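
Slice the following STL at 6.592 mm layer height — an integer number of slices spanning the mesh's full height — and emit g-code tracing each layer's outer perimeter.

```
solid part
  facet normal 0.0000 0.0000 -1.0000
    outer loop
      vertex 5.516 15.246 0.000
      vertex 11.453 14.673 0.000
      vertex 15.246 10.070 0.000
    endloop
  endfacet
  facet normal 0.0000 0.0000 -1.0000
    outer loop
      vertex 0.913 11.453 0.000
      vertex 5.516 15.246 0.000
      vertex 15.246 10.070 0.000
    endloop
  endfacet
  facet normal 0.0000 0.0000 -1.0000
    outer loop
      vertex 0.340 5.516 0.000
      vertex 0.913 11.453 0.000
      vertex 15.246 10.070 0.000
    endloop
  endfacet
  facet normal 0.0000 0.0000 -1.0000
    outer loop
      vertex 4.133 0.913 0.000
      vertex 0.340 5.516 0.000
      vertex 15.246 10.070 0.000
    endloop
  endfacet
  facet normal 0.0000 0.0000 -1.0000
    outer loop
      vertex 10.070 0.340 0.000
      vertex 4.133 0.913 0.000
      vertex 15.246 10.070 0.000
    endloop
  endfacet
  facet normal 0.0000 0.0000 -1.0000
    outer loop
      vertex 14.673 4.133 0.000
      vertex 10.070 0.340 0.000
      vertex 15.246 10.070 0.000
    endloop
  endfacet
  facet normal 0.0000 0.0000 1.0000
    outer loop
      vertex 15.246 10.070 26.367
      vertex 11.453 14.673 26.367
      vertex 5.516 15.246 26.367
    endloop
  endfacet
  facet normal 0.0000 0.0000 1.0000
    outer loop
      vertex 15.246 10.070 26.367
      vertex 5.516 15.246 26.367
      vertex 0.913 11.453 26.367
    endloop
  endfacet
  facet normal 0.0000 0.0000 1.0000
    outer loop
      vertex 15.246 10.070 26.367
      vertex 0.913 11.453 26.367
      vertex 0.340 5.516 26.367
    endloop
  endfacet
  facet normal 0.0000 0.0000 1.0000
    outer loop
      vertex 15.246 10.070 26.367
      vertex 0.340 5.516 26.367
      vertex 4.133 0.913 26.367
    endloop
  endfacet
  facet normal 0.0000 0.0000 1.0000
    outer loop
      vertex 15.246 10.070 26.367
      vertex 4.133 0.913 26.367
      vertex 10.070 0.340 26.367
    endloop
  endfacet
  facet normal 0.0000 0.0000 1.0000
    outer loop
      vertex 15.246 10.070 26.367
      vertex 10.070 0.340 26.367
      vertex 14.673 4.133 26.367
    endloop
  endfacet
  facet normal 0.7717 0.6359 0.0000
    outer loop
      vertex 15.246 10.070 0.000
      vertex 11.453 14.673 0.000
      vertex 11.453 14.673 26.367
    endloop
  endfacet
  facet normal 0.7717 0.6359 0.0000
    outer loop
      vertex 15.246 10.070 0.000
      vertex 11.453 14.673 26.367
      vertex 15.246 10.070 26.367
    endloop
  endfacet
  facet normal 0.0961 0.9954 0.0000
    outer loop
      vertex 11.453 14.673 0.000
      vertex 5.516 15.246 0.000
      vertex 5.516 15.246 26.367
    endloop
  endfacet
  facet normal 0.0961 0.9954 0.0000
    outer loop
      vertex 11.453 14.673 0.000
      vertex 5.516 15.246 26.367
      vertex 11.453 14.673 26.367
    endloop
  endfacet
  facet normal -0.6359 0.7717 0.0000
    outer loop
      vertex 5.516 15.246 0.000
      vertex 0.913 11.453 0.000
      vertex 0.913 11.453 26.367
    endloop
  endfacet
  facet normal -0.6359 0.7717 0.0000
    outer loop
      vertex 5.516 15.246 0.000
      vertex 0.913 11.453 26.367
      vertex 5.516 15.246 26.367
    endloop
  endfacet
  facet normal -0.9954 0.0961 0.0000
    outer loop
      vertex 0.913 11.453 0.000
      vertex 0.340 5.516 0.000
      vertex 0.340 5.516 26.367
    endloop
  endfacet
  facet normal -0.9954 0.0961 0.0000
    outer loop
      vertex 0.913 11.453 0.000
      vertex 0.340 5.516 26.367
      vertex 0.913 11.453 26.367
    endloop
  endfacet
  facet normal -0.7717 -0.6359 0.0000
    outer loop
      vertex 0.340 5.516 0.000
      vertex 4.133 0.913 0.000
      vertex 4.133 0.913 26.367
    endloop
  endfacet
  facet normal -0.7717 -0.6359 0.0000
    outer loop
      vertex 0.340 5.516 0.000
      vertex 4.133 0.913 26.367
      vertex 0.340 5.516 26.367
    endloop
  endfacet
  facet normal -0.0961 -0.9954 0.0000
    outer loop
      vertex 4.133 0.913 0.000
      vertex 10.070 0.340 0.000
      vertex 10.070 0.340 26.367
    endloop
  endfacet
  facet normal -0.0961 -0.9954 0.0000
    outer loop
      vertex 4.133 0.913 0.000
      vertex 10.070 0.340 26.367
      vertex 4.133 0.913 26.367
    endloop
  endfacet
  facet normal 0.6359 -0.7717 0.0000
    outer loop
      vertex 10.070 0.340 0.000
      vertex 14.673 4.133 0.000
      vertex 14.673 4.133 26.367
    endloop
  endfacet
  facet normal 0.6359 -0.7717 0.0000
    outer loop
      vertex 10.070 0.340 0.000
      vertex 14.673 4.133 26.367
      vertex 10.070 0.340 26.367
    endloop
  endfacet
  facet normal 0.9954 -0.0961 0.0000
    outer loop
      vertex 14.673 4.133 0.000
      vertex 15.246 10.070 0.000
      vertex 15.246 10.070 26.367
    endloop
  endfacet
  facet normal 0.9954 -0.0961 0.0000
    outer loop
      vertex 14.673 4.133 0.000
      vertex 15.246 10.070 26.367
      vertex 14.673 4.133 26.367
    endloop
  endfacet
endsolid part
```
; perimeter-only toolpath
G21 ; units = mm
G90 ; absolute positioning
G28 ; home
; layer 1
G0 Z6.592
G0 X15.246 Y10.070
G1 X11.453 Y14.673
G1 X5.516 Y15.246
G1 X0.913 Y11.453
G1 X0.340 Y5.516
G1 X4.133 Y0.913
G1 X10.070 Y0.340
G1 X14.673 Y4.133
G1 X15.246 Y10.070
; layer 2
G0 Z13.184
G0 X15.246 Y10.070
G1 X11.453 Y14.673
G1 X5.516 Y15.246
G1 X0.913 Y11.453
G1 X0.340 Y5.516
G1 X4.133 Y0.913
G1 X10.070 Y0.340
G1 X14.673 Y4.133
G1 X15.246 Y10.070
; layer 3
G0 Z19.775
G0 X15.246 Y10.070
G1 X11.453 Y14.673
G1 X5.516 Y15.246
G1 X0.913 Y11.453
G1 X0.340 Y5.516
G1 X4.133 Y0.913
G1 X10.070 Y0.340
G1 X14.673 Y4.133
G1 X15.246 Y10.070
; layer 4
G0 Z26.367
G0 X15.246 Y10.070
G1 X11.453 Y14.673
G1 X5.516 Y15.246
G1 X0.913 Y11.453
G1 X0.340 Y5.516
G1 X4.133 Y0.913
G1 X10.070 Y0.340
G1 X14.673 Y4.133
G1 X15.246 Y10.070
M2 ; end

The solid is a regular 8-sided prism (a cylinder approximated with 8 flat sides), circumscribed radius ≈ 7.79 mm, height ≈ 26.4 mm. Slicing at Δz = 6.592 mm — 4 equal slices spanning the solid's height, so layer i sits at z = i·h/4 — gives 4 non-empty perimeters. Each is a 8-segment closed polygon; G0 lifts to the layer z and rapids to the start vertex, then G1 traces the edges.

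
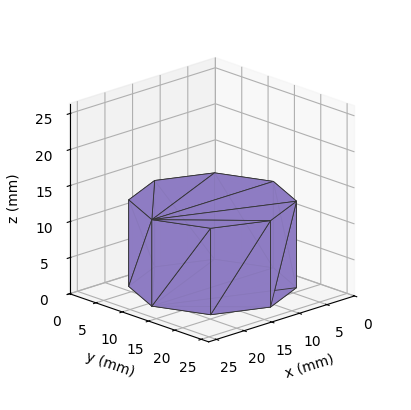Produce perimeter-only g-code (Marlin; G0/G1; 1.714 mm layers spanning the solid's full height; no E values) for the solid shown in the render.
Reading the render: the shape is a regular 8-sided prism (a cylinder approximated with 8 flat sides), circumscribed radius ≈ 11 mm, height ≈ 12 mm (dimensions read to the nearest mm from the axis ticks). For the g-code, the solid's height is divided into equal slices at the stated Δz and each level perimeter traced with G1 moves after a G0 lift.

; perimeter-only toolpath
G21 ; units = mm
G90 ; absolute positioning
G28 ; home
; layer 1
G0 Z1.714
G0 X22.000 Y11.000
G1 X18.778 Y18.778
G1 X11.000 Y22.000
G1 X3.222 Y18.778
G1 X0.000 Y11.000
G1 X3.222 Y3.222
G1 X11.000 Y0.000
G1 X18.778 Y3.222
G1 X22.000 Y11.000
; layer 2
G0 Z3.429
G0 X22.000 Y11.000
G1 X18.778 Y18.778
G1 X11.000 Y22.000
G1 X3.222 Y18.778
G1 X0.000 Y11.000
G1 X3.222 Y3.222
G1 X11.000 Y0.000
G1 X18.778 Y3.222
G1 X22.000 Y11.000
; layer 3
G0 Z5.143
G0 X22.000 Y11.000
G1 X18.778 Y18.778
G1 X11.000 Y22.000
G1 X3.222 Y18.778
G1 X0.000 Y11.000
G1 X3.222 Y3.222
G1 X11.000 Y0.000
G1 X18.778 Y3.222
G1 X22.000 Y11.000
; layer 4
G0 Z6.857
G0 X22.000 Y11.000
G1 X18.778 Y18.778
G1 X11.000 Y22.000
G1 X3.222 Y18.778
G1 X0.000 Y11.000
G1 X3.222 Y3.222
G1 X11.000 Y0.000
G1 X18.778 Y3.222
G1 X22.000 Y11.000
; layer 5
G0 Z8.571
G0 X22.000 Y11.000
G1 X18.778 Y18.778
G1 X11.000 Y22.000
G1 X3.222 Y18.778
G1 X0.000 Y11.000
G1 X3.222 Y3.222
G1 X11.000 Y0.000
G1 X18.778 Y3.222
G1 X22.000 Y11.000
; layer 6
G0 Z10.286
G0 X22.000 Y11.000
G1 X18.778 Y18.778
G1 X11.000 Y22.000
G1 X3.222 Y18.778
G1 X0.000 Y11.000
G1 X3.222 Y3.222
G1 X11.000 Y0.000
G1 X18.778 Y3.222
G1 X22.000 Y11.000
; layer 7
G0 Z12.000
G0 X22.000 Y11.000
G1 X18.778 Y18.778
G1 X11.000 Y22.000
G1 X3.222 Y18.778
G1 X0.000 Y11.000
G1 X3.222 Y3.222
G1 X11.000 Y0.000
G1 X18.778 Y3.222
G1 X22.000 Y11.000
M2 ; end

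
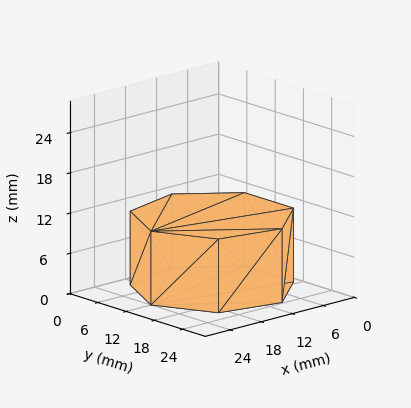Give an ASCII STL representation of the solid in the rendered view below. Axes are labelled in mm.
Reading the render: the shape is a regular 7-sided prism (a cylinder approximated with 7 flat sides), circumscribed radius ≈ 12 mm, height ≈ 11 mm (dimensions read to the nearest mm from the axis ticks). For the STL, each face is triangulated and given an outward normal.

solid part
  facet normal 0.0000 0.0000 -1.0000
    outer loop
      vertex 9.33 23.70 0.00
      vertex 19.48 21.38 0.00
      vertex 24.00 12.00 0.00
    endloop
  endfacet
  facet normal 0.0000 0.0000 -1.0000
    outer loop
      vertex 1.19 17.21 0.00
      vertex 9.33 23.70 0.00
      vertex 24.00 12.00 0.00
    endloop
  endfacet
  facet normal 0.0000 0.0000 -1.0000
    outer loop
      vertex 1.19 6.79 0.00
      vertex 1.19 17.21 0.00
      vertex 24.00 12.00 0.00
    endloop
  endfacet
  facet normal 0.0000 0.0000 -1.0000
    outer loop
      vertex 9.33 0.30 0.00
      vertex 1.19 6.79 0.00
      vertex 24.00 12.00 0.00
    endloop
  endfacet
  facet normal 0.0000 0.0000 -1.0000
    outer loop
      vertex 19.48 2.62 0.00
      vertex 9.33 0.30 0.00
      vertex 24.00 12.00 0.00
    endloop
  endfacet
  facet normal 0.0000 0.0000 1.0000
    outer loop
      vertex 24.00 12.00 11.00
      vertex 19.48 21.38 11.00
      vertex 9.33 23.70 11.00
    endloop
  endfacet
  facet normal 0.0000 0.0000 1.0000
    outer loop
      vertex 24.00 12.00 11.00
      vertex 9.33 23.70 11.00
      vertex 1.19 17.21 11.00
    endloop
  endfacet
  facet normal 0.0000 0.0000 1.0000
    outer loop
      vertex 24.00 12.00 11.00
      vertex 1.19 17.21 11.00
      vertex 1.19 6.79 11.00
    endloop
  endfacet
  facet normal 0.0000 0.0000 1.0000
    outer loop
      vertex 24.00 12.00 11.00
      vertex 1.19 6.79 11.00
      vertex 9.33 0.30 11.00
    endloop
  endfacet
  facet normal 0.0000 0.0000 1.0000
    outer loop
      vertex 24.00 12.00 11.00
      vertex 9.33 0.30 11.00
      vertex 19.48 2.62 11.00
    endloop
  endfacet
  facet normal 0.9009 0.4341 0.0000
    outer loop
      vertex 24.00 12.00 0.00
      vertex 19.48 21.38 0.00
      vertex 19.48 21.38 11.00
    endloop
  endfacet
  facet normal 0.9009 0.4341 0.0000
    outer loop
      vertex 24.00 12.00 0.00
      vertex 19.48 21.38 11.00
      vertex 24.00 12.00 11.00
    endloop
  endfacet
  facet normal 0.2228 0.9749 0.0000
    outer loop
      vertex 19.48 21.38 0.00
      vertex 9.33 23.70 0.00
      vertex 9.33 23.70 11.00
    endloop
  endfacet
  facet normal 0.2228 0.9749 0.0000
    outer loop
      vertex 19.48 21.38 0.00
      vertex 9.33 23.70 11.00
      vertex 19.48 21.38 11.00
    endloop
  endfacet
  facet normal -0.6234 0.7819 0.0000
    outer loop
      vertex 9.33 23.70 0.00
      vertex 1.19 17.21 0.00
      vertex 1.19 17.21 11.00
    endloop
  endfacet
  facet normal -0.6234 0.7819 0.0000
    outer loop
      vertex 9.33 23.70 0.00
      vertex 1.19 17.21 11.00
      vertex 9.33 23.70 11.00
    endloop
  endfacet
  facet normal -1.0000 0.0000 0.0000
    outer loop
      vertex 1.19 17.21 0.00
      vertex 1.19 6.79 0.00
      vertex 1.19 6.79 11.00
    endloop
  endfacet
  facet normal -1.0000 0.0000 0.0000
    outer loop
      vertex 1.19 17.21 0.00
      vertex 1.19 6.79 11.00
      vertex 1.19 17.21 11.00
    endloop
  endfacet
  facet normal -0.6234 -0.7819 0.0000
    outer loop
      vertex 1.19 6.79 0.00
      vertex 9.33 0.30 0.00
      vertex 9.33 0.30 11.00
    endloop
  endfacet
  facet normal -0.6234 -0.7819 0.0000
    outer loop
      vertex 1.19 6.79 0.00
      vertex 9.33 0.30 11.00
      vertex 1.19 6.79 11.00
    endloop
  endfacet
  facet normal 0.2228 -0.9749 0.0000
    outer loop
      vertex 9.33 0.30 0.00
      vertex 19.48 2.62 0.00
      vertex 19.48 2.62 11.00
    endloop
  endfacet
  facet normal 0.2228 -0.9749 0.0000
    outer loop
      vertex 9.33 0.30 0.00
      vertex 19.48 2.62 11.00
      vertex 9.33 0.30 11.00
    endloop
  endfacet
  facet normal 0.9009 -0.4341 0.0000
    outer loop
      vertex 19.48 2.62 0.00
      vertex 24.00 12.00 0.00
      vertex 24.00 12.00 11.00
    endloop
  endfacet
  facet normal 0.9009 -0.4341 0.0000
    outer loop
      vertex 19.48 2.62 0.00
      vertex 24.00 12.00 11.00
      vertex 19.48 2.62 11.00
    endloop
  endfacet
endsolid part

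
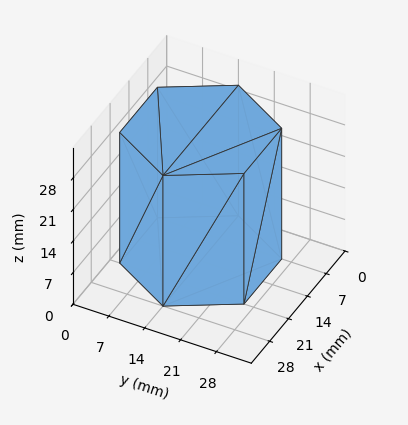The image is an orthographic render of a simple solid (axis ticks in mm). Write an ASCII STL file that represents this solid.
Reading the render: the shape is a regular 6-sided prism (a cylinder approximated with 6 flat sides), circumscribed radius ≈ 14 mm, height ≈ 29 mm (dimensions read to the nearest mm from the axis ticks). For the STL, each face is triangulated and given an outward normal.

solid part
  facet normal 0.0000 0.0000 -1.0000
    outer loop
      vertex 7.00 26.12 0.00
      vertex 21.00 26.12 0.00
      vertex 28.00 14.00 0.00
    endloop
  endfacet
  facet normal 0.0000 0.0000 -1.0000
    outer loop
      vertex 0.00 14.00 0.00
      vertex 7.00 26.12 0.00
      vertex 28.00 14.00 0.00
    endloop
  endfacet
  facet normal 0.0000 0.0000 -1.0000
    outer loop
      vertex 7.00 1.88 0.00
      vertex 0.00 14.00 0.00
      vertex 28.00 14.00 0.00
    endloop
  endfacet
  facet normal 0.0000 0.0000 -1.0000
    outer loop
      vertex 21.00 1.88 0.00
      vertex 7.00 1.88 0.00
      vertex 28.00 14.00 0.00
    endloop
  endfacet
  facet normal 0.0000 0.0000 1.0000
    outer loop
      vertex 28.00 14.00 29.00
      vertex 21.00 26.12 29.00
      vertex 7.00 26.12 29.00
    endloop
  endfacet
  facet normal 0.0000 0.0000 1.0000
    outer loop
      vertex 28.00 14.00 29.00
      vertex 7.00 26.12 29.00
      vertex 0.00 14.00 29.00
    endloop
  endfacet
  facet normal 0.0000 0.0000 1.0000
    outer loop
      vertex 28.00 14.00 29.00
      vertex 0.00 14.00 29.00
      vertex 7.00 1.88 29.00
    endloop
  endfacet
  facet normal 0.0000 0.0000 1.0000
    outer loop
      vertex 28.00 14.00 29.00
      vertex 7.00 1.88 29.00
      vertex 21.00 1.88 29.00
    endloop
  endfacet
  facet normal 0.8659 0.5001 0.0000
    outer loop
      vertex 28.00 14.00 0.00
      vertex 21.00 26.12 0.00
      vertex 21.00 26.12 29.00
    endloop
  endfacet
  facet normal 0.8659 0.5001 0.0000
    outer loop
      vertex 28.00 14.00 0.00
      vertex 21.00 26.12 29.00
      vertex 28.00 14.00 29.00
    endloop
  endfacet
  facet normal 0.0000 1.0000 0.0000
    outer loop
      vertex 21.00 26.12 0.00
      vertex 7.00 26.12 0.00
      vertex 7.00 26.12 29.00
    endloop
  endfacet
  facet normal 0.0000 1.0000 0.0000
    outer loop
      vertex 21.00 26.12 0.00
      vertex 7.00 26.12 29.00
      vertex 21.00 26.12 29.00
    endloop
  endfacet
  facet normal -0.8659 0.5001 0.0000
    outer loop
      vertex 7.00 26.12 0.00
      vertex 0.00 14.00 0.00
      vertex 0.00 14.00 29.00
    endloop
  endfacet
  facet normal -0.8659 0.5001 0.0000
    outer loop
      vertex 7.00 26.12 0.00
      vertex 0.00 14.00 29.00
      vertex 7.00 26.12 29.00
    endloop
  endfacet
  facet normal -0.8659 -0.5001 0.0000
    outer loop
      vertex 0.00 14.00 0.00
      vertex 7.00 1.88 0.00
      vertex 7.00 1.88 29.00
    endloop
  endfacet
  facet normal -0.8659 -0.5001 0.0000
    outer loop
      vertex 0.00 14.00 0.00
      vertex 7.00 1.88 29.00
      vertex 0.00 14.00 29.00
    endloop
  endfacet
  facet normal 0.0000 -1.0000 0.0000
    outer loop
      vertex 7.00 1.88 0.00
      vertex 21.00 1.88 0.00
      vertex 21.00 1.88 29.00
    endloop
  endfacet
  facet normal 0.0000 -1.0000 0.0000
    outer loop
      vertex 7.00 1.88 0.00
      vertex 21.00 1.88 29.00
      vertex 7.00 1.88 29.00
    endloop
  endfacet
  facet normal 0.8659 -0.5001 0.0000
    outer loop
      vertex 21.00 1.88 0.00
      vertex 28.00 14.00 0.00
      vertex 28.00 14.00 29.00
    endloop
  endfacet
  facet normal 0.8659 -0.5001 0.0000
    outer loop
      vertex 21.00 1.88 0.00
      vertex 28.00 14.00 29.00
      vertex 21.00 1.88 29.00
    endloop
  endfacet
endsolid part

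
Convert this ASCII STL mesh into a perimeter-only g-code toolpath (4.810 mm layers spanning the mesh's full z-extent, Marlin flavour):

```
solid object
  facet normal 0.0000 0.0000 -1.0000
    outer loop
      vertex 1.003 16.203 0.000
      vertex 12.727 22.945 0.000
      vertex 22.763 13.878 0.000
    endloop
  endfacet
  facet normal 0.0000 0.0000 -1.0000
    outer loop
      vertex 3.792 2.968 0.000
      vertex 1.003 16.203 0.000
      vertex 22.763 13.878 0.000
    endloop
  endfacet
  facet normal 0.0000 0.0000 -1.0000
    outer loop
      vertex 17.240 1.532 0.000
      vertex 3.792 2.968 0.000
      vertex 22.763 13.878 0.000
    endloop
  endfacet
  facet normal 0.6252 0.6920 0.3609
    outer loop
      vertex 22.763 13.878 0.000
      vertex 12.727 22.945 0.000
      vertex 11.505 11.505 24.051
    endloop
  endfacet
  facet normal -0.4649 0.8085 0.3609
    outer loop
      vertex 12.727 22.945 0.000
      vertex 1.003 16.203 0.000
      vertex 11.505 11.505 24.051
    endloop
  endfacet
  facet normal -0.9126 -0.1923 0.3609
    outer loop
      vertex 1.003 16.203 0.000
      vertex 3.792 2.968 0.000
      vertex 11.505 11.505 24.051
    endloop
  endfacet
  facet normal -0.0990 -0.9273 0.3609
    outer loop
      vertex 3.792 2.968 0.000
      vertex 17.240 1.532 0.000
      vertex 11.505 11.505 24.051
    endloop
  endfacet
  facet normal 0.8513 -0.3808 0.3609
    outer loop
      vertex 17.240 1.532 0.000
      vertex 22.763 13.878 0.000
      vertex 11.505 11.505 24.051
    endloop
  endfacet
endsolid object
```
; perimeter-only toolpath
G21 ; units = mm
G90 ; absolute positioning
G28 ; home
; layer 1
G0 Z4.810
G0 X20.511 Y13.403
G1 X12.483 Y20.657
G1 X3.103 Y15.263
G1 X5.335 Y4.675
G1 X16.093 Y3.527
G1 X20.511 Y13.403
; layer 2
G0 Z9.620
G0 X18.260 Y12.929
G1 X12.238 Y18.369
G1 X5.204 Y14.324
G1 X6.877 Y6.383
G1 X14.946 Y5.521
G1 X18.260 Y12.929
; layer 3
G0 Z14.431
G0 X16.008 Y12.454
G1 X11.994 Y16.081
G1 X7.304 Y13.384
G1 X8.420 Y8.090
G1 X13.799 Y7.516
G1 X16.008 Y12.454
; layer 4
G0 Z19.241
G0 X13.757 Y11.980
G1 X11.749 Y13.793
G1 X9.405 Y12.445
G1 X9.962 Y9.798
G1 X12.652 Y9.510
G1 X13.757 Y11.980
M2 ; end

The solid is a regular 5-sided pyramid, base circumscribed radius ≈ 11.5 mm, apex at z ≈ 24.1 mm. Slicing at Δz = 4.810 mm — 5 equal slices spanning the solid's height, so layer i sits at z = i·h/5 — gives 4 non-empty perimeters. Each is a 5-segment closed polygon; G0 lifts to the layer z and rapids to the start vertex, then G1 traces the edges. The cross-section shrinks linearly with z (the slice at the apex is degenerate and omitted).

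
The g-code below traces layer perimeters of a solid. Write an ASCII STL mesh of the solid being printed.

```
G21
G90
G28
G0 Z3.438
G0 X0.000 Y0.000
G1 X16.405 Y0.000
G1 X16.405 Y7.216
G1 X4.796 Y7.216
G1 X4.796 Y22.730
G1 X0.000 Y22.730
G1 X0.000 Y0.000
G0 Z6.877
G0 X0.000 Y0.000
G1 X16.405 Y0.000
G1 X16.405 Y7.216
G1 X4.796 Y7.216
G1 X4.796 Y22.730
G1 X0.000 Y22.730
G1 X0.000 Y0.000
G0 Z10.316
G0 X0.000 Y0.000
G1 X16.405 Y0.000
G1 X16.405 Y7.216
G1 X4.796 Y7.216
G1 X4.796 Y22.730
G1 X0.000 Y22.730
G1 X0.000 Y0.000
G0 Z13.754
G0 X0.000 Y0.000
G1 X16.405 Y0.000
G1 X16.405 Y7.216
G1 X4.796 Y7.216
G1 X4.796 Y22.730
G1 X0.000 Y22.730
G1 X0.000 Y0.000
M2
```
solid part
  facet normal 0.0000 0.0000 -1.0000
    outer loop
      vertex 16.405 7.216 0.000
      vertex 16.405 0.000 0.000
      vertex 0.000 0.000 0.000
    endloop
  endfacet
  facet normal 0.0000 0.0000 -1.0000
    outer loop
      vertex 4.796 7.216 0.000
      vertex 16.405 7.216 0.000
      vertex 0.000 0.000 0.000
    endloop
  endfacet
  facet normal 0.0000 0.0000 -1.0000
    outer loop
      vertex 4.796 22.730 0.000
      vertex 4.796 7.216 0.000
      vertex 0.000 0.000 0.000
    endloop
  endfacet
  facet normal 0.0000 0.0000 -1.0000
    outer loop
      vertex 0.000 22.730 0.000
      vertex 4.796 22.730 0.000
      vertex 0.000 0.000 0.000
    endloop
  endfacet
  facet normal 0.0000 0.0000 1.0000
    outer loop
      vertex 0.000 0.000 13.754
      vertex 16.405 0.000 13.754
      vertex 16.405 7.216 13.754
    endloop
  endfacet
  facet normal 0.0000 0.0000 1.0000
    outer loop
      vertex 0.000 0.000 13.754
      vertex 16.405 7.216 13.754
      vertex 4.796 7.216 13.754
    endloop
  endfacet
  facet normal 0.0000 0.0000 1.0000
    outer loop
      vertex 0.000 0.000 13.754
      vertex 4.796 7.216 13.754
      vertex 4.796 22.730 13.754
    endloop
  endfacet
  facet normal 0.0000 0.0000 1.0000
    outer loop
      vertex 0.000 0.000 13.754
      vertex 4.796 22.730 13.754
      vertex 0.000 22.730 13.754
    endloop
  endfacet
  facet normal 0.0000 -1.0000 0.0000
    outer loop
      vertex 0.000 0.000 0.000
      vertex 16.405 0.000 0.000
      vertex 16.405 0.000 13.754
    endloop
  endfacet
  facet normal 0.0000 -1.0000 0.0000
    outer loop
      vertex 0.000 0.000 0.000
      vertex 16.405 0.000 13.754
      vertex 0.000 0.000 13.754
    endloop
  endfacet
  facet normal 1.0000 0.0000 0.0000
    outer loop
      vertex 16.405 0.000 0.000
      vertex 16.405 7.216 0.000
      vertex 16.405 7.216 13.754
    endloop
  endfacet
  facet normal 1.0000 0.0000 0.0000
    outer loop
      vertex 16.405 0.000 0.000
      vertex 16.405 7.216 13.754
      vertex 16.405 0.000 13.754
    endloop
  endfacet
  facet normal 0.0000 1.0000 0.0000
    outer loop
      vertex 16.405 7.216 0.000
      vertex 4.796 7.216 0.000
      vertex 4.796 7.216 13.754
    endloop
  endfacet
  facet normal 0.0000 1.0000 0.0000
    outer loop
      vertex 16.405 7.216 0.000
      vertex 4.796 7.216 13.754
      vertex 16.405 7.216 13.754
    endloop
  endfacet
  facet normal 1.0000 0.0000 0.0000
    outer loop
      vertex 4.796 7.216 0.000
      vertex 4.796 22.730 0.000
      vertex 4.796 22.730 13.754
    endloop
  endfacet
  facet normal 1.0000 0.0000 0.0000
    outer loop
      vertex 4.796 7.216 0.000
      vertex 4.796 22.730 13.754
      vertex 4.796 7.216 13.754
    endloop
  endfacet
  facet normal 0.0000 1.0000 0.0000
    outer loop
      vertex 4.796 22.730 0.000
      vertex 0.000 22.730 0.000
      vertex 0.000 22.730 13.754
    endloop
  endfacet
  facet normal 0.0000 1.0000 0.0000
    outer loop
      vertex 4.796 22.730 0.000
      vertex 0.000 22.730 13.754
      vertex 4.796 22.730 13.754
    endloop
  endfacet
  facet normal -1.0000 0.0000 0.0000
    outer loop
      vertex 0.000 22.730 0.000
      vertex 0.000 0.000 0.000
      vertex 0.000 0.000 13.754
    endloop
  endfacet
  facet normal -1.0000 0.0000 0.0000
    outer loop
      vertex 0.000 22.730 0.000
      vertex 0.000 0.000 13.754
      vertex 0.000 22.730 13.754
    endloop
  endfacet
endsolid part

The G0 Z moves step by Δz≈3.438 mm. Every layer's G1 loop is the same polygon, so the solid is a straight extrusion of it from z=0 to z≈13.8. Closing with flat bottom and top caps and triangulating gives 20 facets — an L-shaped prism: outer 16.4 × 22.7 mm, arm thicknesses ≈ 7.22 mm (horizontal) and 4.8 mm (vertical), extruded 13.8 mm in z.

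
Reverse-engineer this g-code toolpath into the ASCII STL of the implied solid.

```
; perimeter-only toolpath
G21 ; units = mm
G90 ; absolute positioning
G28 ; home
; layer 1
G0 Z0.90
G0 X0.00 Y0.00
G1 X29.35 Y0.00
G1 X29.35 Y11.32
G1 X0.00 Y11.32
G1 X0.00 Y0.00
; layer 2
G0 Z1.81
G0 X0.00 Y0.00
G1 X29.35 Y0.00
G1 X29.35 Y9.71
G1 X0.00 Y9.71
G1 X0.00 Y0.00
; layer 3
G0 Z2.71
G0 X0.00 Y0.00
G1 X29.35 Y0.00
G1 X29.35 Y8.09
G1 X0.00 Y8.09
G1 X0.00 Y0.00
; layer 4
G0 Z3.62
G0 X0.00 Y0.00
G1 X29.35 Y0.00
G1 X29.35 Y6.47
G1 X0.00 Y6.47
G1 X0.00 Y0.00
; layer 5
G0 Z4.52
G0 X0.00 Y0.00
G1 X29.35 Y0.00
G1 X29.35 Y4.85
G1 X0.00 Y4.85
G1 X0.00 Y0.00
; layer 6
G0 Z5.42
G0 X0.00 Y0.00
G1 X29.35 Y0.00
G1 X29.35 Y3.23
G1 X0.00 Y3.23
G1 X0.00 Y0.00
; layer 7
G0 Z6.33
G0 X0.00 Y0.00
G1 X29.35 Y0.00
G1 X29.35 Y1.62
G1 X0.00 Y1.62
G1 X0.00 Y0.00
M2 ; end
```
solid part
  facet normal 0.0000 0.0000 -1.0000
    outer loop
      vertex 29.35 12.94 0.00
      vertex 29.35 0.00 0.00
      vertex 0.00 0.00 0.00
    endloop
  endfacet
  facet normal 0.0000 0.0000 -1.0000
    outer loop
      vertex 0.00 12.94 0.00
      vertex 29.35 12.94 0.00
      vertex 0.00 0.00 0.00
    endloop
  endfacet
  facet normal 0.0000 -1.0000 0.0000
    outer loop
      vertex 0.00 0.00 0.00
      vertex 29.35 0.00 0.00
      vertex 29.35 0.00 7.23
    endloop
  endfacet
  facet normal 0.0000 -1.0000 0.0000
    outer loop
      vertex 0.00 0.00 0.00
      vertex 29.35 0.00 7.23
      vertex 0.00 0.00 7.23
    endloop
  endfacet
  facet normal 0.0000 0.4878 0.8730
    outer loop
      vertex 0.00 0.00 7.23
      vertex 29.35 0.00 7.23
      vertex 29.35 12.94 0.00
    endloop
  endfacet
  facet normal 0.0000 0.4878 0.8730
    outer loop
      vertex 0.00 0.00 7.23
      vertex 29.35 12.94 0.00
      vertex 0.00 12.94 0.00
    endloop
  endfacet
  facet normal -1.0000 0.0000 0.0000
    outer loop
      vertex 0.00 0.00 7.23
      vertex 0.00 12.94 0.00
      vertex 0.00 0.00 0.00
    endloop
  endfacet
  facet normal 1.0000 0.0000 0.0000
    outer loop
      vertex 29.35 0.00 0.00
      vertex 29.35 12.94 0.00
      vertex 29.35 0.00 7.23
    endloop
  endfacet
endsolid part

The G0 Z moves step by Δz≈0.90 mm. The G1 loops shrink linearly with z, so the solid tapers from its base footprint up to z≈7.23. Closing with a flat bottom cap and the tapered top and triangulating gives 8 facets — a wedge (ramp): 29.4 × 12.9 mm base, rising to 7.23 mm along the y=0 edge and sloping linearly to z=0 at y=12.9.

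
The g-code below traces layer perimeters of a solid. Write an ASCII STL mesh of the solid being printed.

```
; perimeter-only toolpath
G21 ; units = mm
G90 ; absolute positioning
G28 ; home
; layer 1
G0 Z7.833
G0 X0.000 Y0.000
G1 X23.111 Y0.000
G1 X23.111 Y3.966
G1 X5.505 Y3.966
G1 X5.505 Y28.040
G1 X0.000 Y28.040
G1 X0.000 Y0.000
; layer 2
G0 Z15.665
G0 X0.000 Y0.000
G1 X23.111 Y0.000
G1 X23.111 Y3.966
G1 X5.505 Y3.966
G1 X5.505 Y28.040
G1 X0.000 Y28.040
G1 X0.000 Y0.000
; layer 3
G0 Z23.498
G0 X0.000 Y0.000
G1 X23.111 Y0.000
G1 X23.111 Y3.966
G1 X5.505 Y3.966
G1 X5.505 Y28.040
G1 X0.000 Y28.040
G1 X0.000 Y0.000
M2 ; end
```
solid part
  facet normal 0.0000 0.0000 -1.0000
    outer loop
      vertex 23.111 3.966 0.000
      vertex 23.111 0.000 0.000
      vertex 0.000 0.000 0.000
    endloop
  endfacet
  facet normal 0.0000 0.0000 -1.0000
    outer loop
      vertex 5.505 3.966 0.000
      vertex 23.111 3.966 0.000
      vertex 0.000 0.000 0.000
    endloop
  endfacet
  facet normal 0.0000 0.0000 -1.0000
    outer loop
      vertex 5.505 28.040 0.000
      vertex 5.505 3.966 0.000
      vertex 0.000 0.000 0.000
    endloop
  endfacet
  facet normal 0.0000 0.0000 -1.0000
    outer loop
      vertex 0.000 28.040 0.000
      vertex 5.505 28.040 0.000
      vertex 0.000 0.000 0.000
    endloop
  endfacet
  facet normal 0.0000 0.0000 1.0000
    outer loop
      vertex 0.000 0.000 23.498
      vertex 23.111 0.000 23.498
      vertex 23.111 3.966 23.498
    endloop
  endfacet
  facet normal 0.0000 0.0000 1.0000
    outer loop
      vertex 0.000 0.000 23.498
      vertex 23.111 3.966 23.498
      vertex 5.505 3.966 23.498
    endloop
  endfacet
  facet normal 0.0000 0.0000 1.0000
    outer loop
      vertex 0.000 0.000 23.498
      vertex 5.505 3.966 23.498
      vertex 5.505 28.040 23.498
    endloop
  endfacet
  facet normal 0.0000 0.0000 1.0000
    outer loop
      vertex 0.000 0.000 23.498
      vertex 5.505 28.040 23.498
      vertex 0.000 28.040 23.498
    endloop
  endfacet
  facet normal 0.0000 -1.0000 0.0000
    outer loop
      vertex 0.000 0.000 0.000
      vertex 23.111 0.000 0.000
      vertex 23.111 0.000 23.498
    endloop
  endfacet
  facet normal 0.0000 -1.0000 0.0000
    outer loop
      vertex 0.000 0.000 0.000
      vertex 23.111 0.000 23.498
      vertex 0.000 0.000 23.498
    endloop
  endfacet
  facet normal 1.0000 0.0000 0.0000
    outer loop
      vertex 23.111 0.000 0.000
      vertex 23.111 3.966 0.000
      vertex 23.111 3.966 23.498
    endloop
  endfacet
  facet normal 1.0000 0.0000 0.0000
    outer loop
      vertex 23.111 0.000 0.000
      vertex 23.111 3.966 23.498
      vertex 23.111 0.000 23.498
    endloop
  endfacet
  facet normal 0.0000 1.0000 0.0000
    outer loop
      vertex 23.111 3.966 0.000
      vertex 5.505 3.966 0.000
      vertex 5.505 3.966 23.498
    endloop
  endfacet
  facet normal 0.0000 1.0000 0.0000
    outer loop
      vertex 23.111 3.966 0.000
      vertex 5.505 3.966 23.498
      vertex 23.111 3.966 23.498
    endloop
  endfacet
  facet normal 1.0000 0.0000 0.0000
    outer loop
      vertex 5.505 3.966 0.000
      vertex 5.505 28.040 0.000
      vertex 5.505 28.040 23.498
    endloop
  endfacet
  facet normal 1.0000 0.0000 0.0000
    outer loop
      vertex 5.505 3.966 0.000
      vertex 5.505 28.040 23.498
      vertex 5.505 3.966 23.498
    endloop
  endfacet
  facet normal 0.0000 1.0000 0.0000
    outer loop
      vertex 5.505 28.040 0.000
      vertex 0.000 28.040 0.000
      vertex 0.000 28.040 23.498
    endloop
  endfacet
  facet normal 0.0000 1.0000 0.0000
    outer loop
      vertex 5.505 28.040 0.000
      vertex 0.000 28.040 23.498
      vertex 5.505 28.040 23.498
    endloop
  endfacet
  facet normal -1.0000 0.0000 0.0000
    outer loop
      vertex 0.000 28.040 0.000
      vertex 0.000 0.000 0.000
      vertex 0.000 0.000 23.498
    endloop
  endfacet
  facet normal -1.0000 0.0000 0.0000
    outer loop
      vertex 0.000 28.040 0.000
      vertex 0.000 0.000 23.498
      vertex 0.000 28.040 23.498
    endloop
  endfacet
endsolid part

The G0 Z moves step by Δz≈7.833 mm. Every layer's G1 loop is the same polygon, so the solid is a straight extrusion of it from z=0 to z≈23.5. Closing with flat bottom and top caps and triangulating gives 20 facets — an L-shaped prism: outer 23.1 × 28 mm, arm thicknesses ≈ 3.97 mm (horizontal) and 5.5 mm (vertical), extruded 23.5 mm in z.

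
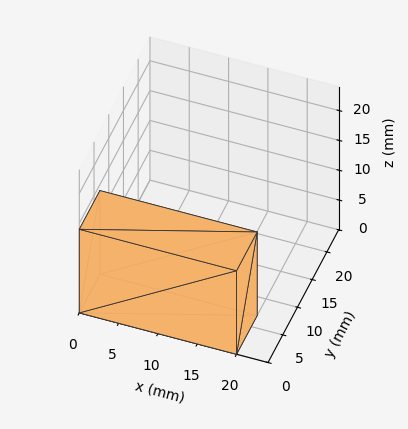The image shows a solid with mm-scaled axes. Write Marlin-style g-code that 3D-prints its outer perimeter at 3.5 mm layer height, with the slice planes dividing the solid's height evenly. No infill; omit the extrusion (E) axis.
Reading the render: the shape is a rectangular box, roughly 20 × 7 mm footprint and 14 mm tall (dimensions read to the nearest mm from the axis ticks). For the g-code, the solid's height is divided into equal slices at the stated Δz and each level perimeter traced with G1 moves after a G0 lift.

; perimeter-only toolpath
G21 ; units = mm
G90 ; absolute positioning
G28 ; home
; layer 1
G0 Z3.5
G0 X0.0 Y0.0
G1 X20.0 Y0.0
G1 X20.0 Y7.0
G1 X0.0 Y7.0
G1 X0.0 Y0.0
; layer 2
G0 Z7.0
G0 X0.0 Y0.0
G1 X20.0 Y0.0
G1 X20.0 Y7.0
G1 X0.0 Y7.0
G1 X0.0 Y0.0
; layer 3
G0 Z10.5
G0 X0.0 Y0.0
G1 X20.0 Y0.0
G1 X20.0 Y7.0
G1 X0.0 Y7.0
G1 X0.0 Y0.0
; layer 4
G0 Z14.0
G0 X0.0 Y0.0
G1 X20.0 Y0.0
G1 X20.0 Y7.0
G1 X0.0 Y7.0
G1 X0.0 Y0.0
M2 ; end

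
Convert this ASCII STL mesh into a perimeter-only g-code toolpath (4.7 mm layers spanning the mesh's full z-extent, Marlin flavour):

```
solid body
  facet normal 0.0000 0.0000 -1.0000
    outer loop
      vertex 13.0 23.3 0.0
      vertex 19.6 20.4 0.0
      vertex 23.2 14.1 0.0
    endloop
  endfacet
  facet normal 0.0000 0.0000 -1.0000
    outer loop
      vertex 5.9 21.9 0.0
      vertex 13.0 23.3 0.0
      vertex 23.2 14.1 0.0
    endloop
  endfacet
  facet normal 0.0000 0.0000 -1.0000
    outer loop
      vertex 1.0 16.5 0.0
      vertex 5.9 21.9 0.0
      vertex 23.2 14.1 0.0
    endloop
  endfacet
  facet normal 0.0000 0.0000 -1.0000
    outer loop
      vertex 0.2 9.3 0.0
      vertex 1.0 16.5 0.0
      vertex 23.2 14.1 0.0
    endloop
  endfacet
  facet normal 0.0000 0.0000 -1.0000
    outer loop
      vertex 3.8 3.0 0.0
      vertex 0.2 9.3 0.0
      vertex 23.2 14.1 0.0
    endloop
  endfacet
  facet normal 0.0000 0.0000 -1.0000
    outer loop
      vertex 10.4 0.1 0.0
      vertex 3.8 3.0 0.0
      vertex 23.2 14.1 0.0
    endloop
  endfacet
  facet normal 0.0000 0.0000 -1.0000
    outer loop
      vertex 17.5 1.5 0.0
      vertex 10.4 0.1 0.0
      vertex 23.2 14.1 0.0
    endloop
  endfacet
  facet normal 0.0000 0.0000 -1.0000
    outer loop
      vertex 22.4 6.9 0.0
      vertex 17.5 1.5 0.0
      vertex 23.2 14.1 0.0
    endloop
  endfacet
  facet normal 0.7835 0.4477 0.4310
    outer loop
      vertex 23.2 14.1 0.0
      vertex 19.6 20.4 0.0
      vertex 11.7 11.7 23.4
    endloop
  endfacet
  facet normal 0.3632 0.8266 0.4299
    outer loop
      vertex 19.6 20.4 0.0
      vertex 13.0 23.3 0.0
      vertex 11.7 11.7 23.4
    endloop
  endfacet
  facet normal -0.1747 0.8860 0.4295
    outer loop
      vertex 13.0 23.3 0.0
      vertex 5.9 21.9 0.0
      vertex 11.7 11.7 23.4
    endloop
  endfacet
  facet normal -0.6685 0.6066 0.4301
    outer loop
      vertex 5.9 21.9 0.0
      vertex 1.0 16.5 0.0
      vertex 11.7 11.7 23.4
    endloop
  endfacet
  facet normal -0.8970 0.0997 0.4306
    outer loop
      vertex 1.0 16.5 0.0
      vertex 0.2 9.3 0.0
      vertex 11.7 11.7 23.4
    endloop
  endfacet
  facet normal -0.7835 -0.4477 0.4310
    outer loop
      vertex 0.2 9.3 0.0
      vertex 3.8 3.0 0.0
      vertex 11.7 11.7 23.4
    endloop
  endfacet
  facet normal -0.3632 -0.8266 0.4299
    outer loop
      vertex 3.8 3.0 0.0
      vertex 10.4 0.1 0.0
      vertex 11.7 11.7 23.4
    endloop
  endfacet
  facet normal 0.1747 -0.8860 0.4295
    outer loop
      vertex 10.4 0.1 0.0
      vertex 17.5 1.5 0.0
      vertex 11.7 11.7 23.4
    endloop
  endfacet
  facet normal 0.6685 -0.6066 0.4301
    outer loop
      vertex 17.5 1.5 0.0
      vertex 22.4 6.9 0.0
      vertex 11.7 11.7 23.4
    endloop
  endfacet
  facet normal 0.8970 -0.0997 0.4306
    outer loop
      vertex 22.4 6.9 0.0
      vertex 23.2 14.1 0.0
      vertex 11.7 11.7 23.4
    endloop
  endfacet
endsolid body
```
; perimeter-only toolpath
G21 ; units = mm
G90 ; absolute positioning
G28 ; home
; layer 1
G0 Z4.7
G0 X20.9 Y13.6
G1 X18.0 Y18.7
G1 X12.7 Y21.0
G1 X7.1 Y19.9
G1 X3.1 Y15.5
G1 X2.5 Y9.8
G1 X5.4 Y4.7
G1 X10.7 Y2.4
G1 X16.3 Y3.5
G1 X20.3 Y7.9
G1 X20.9 Y13.6
; layer 2
G0 Z9.4
G0 X18.6 Y13.1
G1 X16.4 Y16.9
G1 X12.5 Y18.7
G1 X8.2 Y17.8
G1 X5.3 Y14.6
G1 X4.8 Y10.3
G1 X7.0 Y6.5
G1 X10.9 Y4.7
G1 X15.2 Y5.6
G1 X18.1 Y8.8
G1 X18.6 Y13.1
; layer 3
G0 Z14.0
G0 X16.3 Y12.7
G1 X14.9 Y15.2
G1 X12.2 Y16.3
G1 X9.4 Y15.8
G1 X7.4 Y13.6
G1 X7.1 Y10.7
G1 X8.5 Y8.2
G1 X11.2 Y7.1
G1 X14.0 Y7.6
G1 X16.0 Y9.8
G1 X16.3 Y12.7
; layer 4
G0 Z18.7
G0 X14.0 Y12.2
G1 X13.3 Y13.4
G1 X12.0 Y14.0
G1 X10.5 Y13.7
G1 X9.6 Y12.7
G1 X9.4 Y11.2
G1 X10.1 Y10.0
G1 X11.4 Y9.4
G1 X12.9 Y9.7
G1 X13.8 Y10.7
G1 X14.0 Y12.2
M2 ; end

The solid is a regular 10-sided pyramid, base circumscribed radius ≈ 11.7 mm, apex at z ≈ 23.4 mm. Slicing at Δz = 4.7 mm — 5 equal slices spanning the solid's height, so layer i sits at z = i·h/5 — gives 4 non-empty perimeters. Each is a 10-segment closed polygon; G0 lifts to the layer z and rapids to the start vertex, then G1 traces the edges. The cross-section shrinks linearly with z (the slice at the apex is degenerate and omitted).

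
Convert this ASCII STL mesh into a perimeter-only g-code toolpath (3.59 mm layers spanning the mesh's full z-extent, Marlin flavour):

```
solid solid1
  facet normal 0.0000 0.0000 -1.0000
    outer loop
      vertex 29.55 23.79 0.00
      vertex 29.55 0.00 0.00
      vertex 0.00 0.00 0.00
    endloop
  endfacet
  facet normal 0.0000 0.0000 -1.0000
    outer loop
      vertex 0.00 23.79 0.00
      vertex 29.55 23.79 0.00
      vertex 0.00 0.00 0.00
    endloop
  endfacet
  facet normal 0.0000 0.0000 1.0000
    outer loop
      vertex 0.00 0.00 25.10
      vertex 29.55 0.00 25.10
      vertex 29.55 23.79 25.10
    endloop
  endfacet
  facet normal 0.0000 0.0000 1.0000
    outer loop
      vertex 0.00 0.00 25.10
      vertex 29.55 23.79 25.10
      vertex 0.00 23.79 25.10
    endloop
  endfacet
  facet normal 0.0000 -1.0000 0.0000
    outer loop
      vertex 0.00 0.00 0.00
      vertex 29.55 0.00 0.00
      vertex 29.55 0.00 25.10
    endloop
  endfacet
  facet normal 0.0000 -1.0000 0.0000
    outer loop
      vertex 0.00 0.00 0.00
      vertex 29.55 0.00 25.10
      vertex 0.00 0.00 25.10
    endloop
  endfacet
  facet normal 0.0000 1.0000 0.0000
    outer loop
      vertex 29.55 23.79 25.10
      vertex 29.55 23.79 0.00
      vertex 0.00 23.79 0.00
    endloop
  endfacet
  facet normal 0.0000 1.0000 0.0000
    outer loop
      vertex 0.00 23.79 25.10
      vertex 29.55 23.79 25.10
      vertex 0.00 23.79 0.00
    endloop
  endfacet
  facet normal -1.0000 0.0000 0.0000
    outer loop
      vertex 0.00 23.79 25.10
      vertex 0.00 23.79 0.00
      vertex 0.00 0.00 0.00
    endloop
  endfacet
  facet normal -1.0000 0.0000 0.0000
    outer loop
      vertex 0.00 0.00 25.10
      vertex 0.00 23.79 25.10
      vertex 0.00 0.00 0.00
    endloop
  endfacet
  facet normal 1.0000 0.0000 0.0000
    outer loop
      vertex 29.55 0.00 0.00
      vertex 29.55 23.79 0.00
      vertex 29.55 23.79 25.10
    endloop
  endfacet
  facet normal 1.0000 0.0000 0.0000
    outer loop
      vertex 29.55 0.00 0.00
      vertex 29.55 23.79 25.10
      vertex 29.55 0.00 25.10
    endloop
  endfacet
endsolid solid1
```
; perimeter-only toolpath
G21 ; units = mm
G90 ; absolute positioning
G28 ; home
; layer 1
G0 Z3.59
G0 X0.00 Y0.00
G1 X29.55 Y0.00
G1 X29.55 Y23.79
G1 X0.00 Y23.79
G1 X0.00 Y0.00
; layer 2
G0 Z7.17
G0 X0.00 Y0.00
G1 X29.55 Y0.00
G1 X29.55 Y23.79
G1 X0.00 Y23.79
G1 X0.00 Y0.00
; layer 3
G0 Z10.76
G0 X0.00 Y0.00
G1 X29.55 Y0.00
G1 X29.55 Y23.79
G1 X0.00 Y23.79
G1 X0.00 Y0.00
; layer 4
G0 Z14.34
G0 X0.00 Y0.00
G1 X29.55 Y0.00
G1 X29.55 Y23.79
G1 X0.00 Y23.79
G1 X0.00 Y0.00
; layer 5
G0 Z17.93
G0 X0.00 Y0.00
G1 X29.55 Y0.00
G1 X29.55 Y23.79
G1 X0.00 Y23.79
G1 X0.00 Y0.00
; layer 6
G0 Z21.51
G0 X0.00 Y0.00
G1 X29.55 Y0.00
G1 X29.55 Y23.79
G1 X0.00 Y23.79
G1 X0.00 Y0.00
; layer 7
G0 Z25.10
G0 X0.00 Y0.00
G1 X29.55 Y0.00
G1 X29.55 Y23.79
G1 X0.00 Y23.79
G1 X0.00 Y0.00
M2 ; end

The solid is a rectangular box, roughly 29.6 × 23.8 mm footprint and 25.1 mm tall. Slicing at Δz = 3.59 mm — 7 equal slices spanning the solid's height, so layer i sits at z = i·h/7 — gives 7 non-empty perimeters. Each is a 4-segment closed polygon; G0 lifts to the layer z and rapids to the start vertex, then G1 traces the edges.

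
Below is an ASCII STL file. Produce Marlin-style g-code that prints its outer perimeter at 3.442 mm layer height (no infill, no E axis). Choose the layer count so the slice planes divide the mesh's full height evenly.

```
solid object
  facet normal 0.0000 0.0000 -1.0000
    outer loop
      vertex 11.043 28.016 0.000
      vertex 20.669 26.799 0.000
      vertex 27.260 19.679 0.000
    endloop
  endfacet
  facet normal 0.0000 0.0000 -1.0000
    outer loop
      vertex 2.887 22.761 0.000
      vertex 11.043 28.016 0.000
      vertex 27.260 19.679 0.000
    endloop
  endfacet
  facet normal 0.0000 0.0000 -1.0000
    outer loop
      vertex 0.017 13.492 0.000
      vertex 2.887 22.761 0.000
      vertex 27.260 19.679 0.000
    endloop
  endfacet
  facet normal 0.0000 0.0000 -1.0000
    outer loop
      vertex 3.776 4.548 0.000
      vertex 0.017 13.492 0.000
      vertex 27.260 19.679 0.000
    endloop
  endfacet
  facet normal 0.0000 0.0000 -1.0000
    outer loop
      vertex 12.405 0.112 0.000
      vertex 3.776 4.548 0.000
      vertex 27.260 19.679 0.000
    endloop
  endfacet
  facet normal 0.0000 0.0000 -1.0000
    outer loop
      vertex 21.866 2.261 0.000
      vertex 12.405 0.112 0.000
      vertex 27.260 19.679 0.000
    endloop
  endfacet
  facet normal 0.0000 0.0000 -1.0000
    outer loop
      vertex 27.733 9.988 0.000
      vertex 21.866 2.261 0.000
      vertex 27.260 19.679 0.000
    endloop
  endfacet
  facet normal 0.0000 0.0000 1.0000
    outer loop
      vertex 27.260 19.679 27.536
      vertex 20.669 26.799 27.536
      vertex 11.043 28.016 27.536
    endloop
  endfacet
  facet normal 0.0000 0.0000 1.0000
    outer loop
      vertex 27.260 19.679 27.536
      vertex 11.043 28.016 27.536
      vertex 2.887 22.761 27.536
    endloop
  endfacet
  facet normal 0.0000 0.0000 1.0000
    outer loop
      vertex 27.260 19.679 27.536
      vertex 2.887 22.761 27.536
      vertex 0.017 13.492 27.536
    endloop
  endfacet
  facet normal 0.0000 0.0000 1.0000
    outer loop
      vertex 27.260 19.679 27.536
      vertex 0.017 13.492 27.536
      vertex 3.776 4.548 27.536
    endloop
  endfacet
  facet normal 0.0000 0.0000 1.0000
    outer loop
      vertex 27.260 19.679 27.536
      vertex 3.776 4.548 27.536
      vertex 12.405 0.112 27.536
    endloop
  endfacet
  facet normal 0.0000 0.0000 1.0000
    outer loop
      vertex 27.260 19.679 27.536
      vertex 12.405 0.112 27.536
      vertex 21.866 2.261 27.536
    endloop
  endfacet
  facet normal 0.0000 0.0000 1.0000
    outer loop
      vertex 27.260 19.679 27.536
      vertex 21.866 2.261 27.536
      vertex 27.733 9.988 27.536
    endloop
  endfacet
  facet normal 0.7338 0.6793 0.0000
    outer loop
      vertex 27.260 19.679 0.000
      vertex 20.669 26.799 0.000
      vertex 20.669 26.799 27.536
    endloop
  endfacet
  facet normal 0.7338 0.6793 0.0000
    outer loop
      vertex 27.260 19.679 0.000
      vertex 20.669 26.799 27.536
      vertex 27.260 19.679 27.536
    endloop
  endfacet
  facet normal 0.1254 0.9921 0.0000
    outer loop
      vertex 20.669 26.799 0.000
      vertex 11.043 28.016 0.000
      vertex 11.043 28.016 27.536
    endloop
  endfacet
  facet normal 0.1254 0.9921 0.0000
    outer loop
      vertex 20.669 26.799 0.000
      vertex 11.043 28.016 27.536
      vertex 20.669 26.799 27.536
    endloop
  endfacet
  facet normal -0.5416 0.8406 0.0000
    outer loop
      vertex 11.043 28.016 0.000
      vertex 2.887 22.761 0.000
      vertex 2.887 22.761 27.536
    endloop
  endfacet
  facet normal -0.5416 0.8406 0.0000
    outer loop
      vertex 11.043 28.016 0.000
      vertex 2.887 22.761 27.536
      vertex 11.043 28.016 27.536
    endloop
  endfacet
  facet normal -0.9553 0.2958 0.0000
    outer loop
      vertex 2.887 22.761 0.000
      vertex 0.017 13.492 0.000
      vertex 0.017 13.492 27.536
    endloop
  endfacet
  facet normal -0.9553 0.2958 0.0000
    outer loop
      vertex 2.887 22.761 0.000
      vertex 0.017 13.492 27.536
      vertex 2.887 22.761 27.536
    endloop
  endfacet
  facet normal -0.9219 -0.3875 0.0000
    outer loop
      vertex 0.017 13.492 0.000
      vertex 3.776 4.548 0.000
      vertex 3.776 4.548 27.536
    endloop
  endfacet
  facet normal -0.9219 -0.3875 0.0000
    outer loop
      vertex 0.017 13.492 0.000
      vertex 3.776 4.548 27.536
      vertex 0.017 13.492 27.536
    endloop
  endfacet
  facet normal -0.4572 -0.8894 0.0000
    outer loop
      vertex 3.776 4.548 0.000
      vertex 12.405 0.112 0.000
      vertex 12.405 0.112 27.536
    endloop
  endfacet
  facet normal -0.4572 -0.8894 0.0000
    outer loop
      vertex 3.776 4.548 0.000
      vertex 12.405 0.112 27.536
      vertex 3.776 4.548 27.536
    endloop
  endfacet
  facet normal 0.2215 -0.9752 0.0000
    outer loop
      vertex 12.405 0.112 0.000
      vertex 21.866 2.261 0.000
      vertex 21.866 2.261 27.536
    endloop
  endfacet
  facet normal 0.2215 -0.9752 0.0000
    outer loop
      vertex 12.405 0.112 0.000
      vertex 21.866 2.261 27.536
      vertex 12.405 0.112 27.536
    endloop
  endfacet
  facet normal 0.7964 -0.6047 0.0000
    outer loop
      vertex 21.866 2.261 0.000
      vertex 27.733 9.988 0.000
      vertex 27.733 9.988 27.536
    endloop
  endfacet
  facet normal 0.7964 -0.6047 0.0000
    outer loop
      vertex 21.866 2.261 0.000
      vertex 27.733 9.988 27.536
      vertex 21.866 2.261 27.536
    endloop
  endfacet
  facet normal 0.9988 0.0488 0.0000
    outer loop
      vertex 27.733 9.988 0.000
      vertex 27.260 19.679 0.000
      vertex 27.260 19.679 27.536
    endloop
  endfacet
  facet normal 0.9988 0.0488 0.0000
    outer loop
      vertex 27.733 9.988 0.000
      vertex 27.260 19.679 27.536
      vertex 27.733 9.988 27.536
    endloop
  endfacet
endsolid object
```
; perimeter-only toolpath
G21 ; units = mm
G90 ; absolute positioning
G28 ; home
; layer 1
G0 Z3.442
G0 X27.260 Y19.679
G1 X20.669 Y26.799
G1 X11.043 Y28.016
G1 X2.887 Y22.761
G1 X0.017 Y13.492
G1 X3.776 Y4.548
G1 X12.405 Y0.112
G1 X21.866 Y2.261
G1 X27.733 Y9.988
G1 X27.260 Y19.679
; layer 2
G0 Z6.884
G0 X27.260 Y19.679
G1 X20.669 Y26.799
G1 X11.043 Y28.016
G1 X2.887 Y22.761
G1 X0.017 Y13.492
G1 X3.776 Y4.548
G1 X12.405 Y0.112
G1 X21.866 Y2.261
G1 X27.733 Y9.988
G1 X27.260 Y19.679
; layer 3
G0 Z10.326
G0 X27.260 Y19.679
G1 X20.669 Y26.799
G1 X11.043 Y28.016
G1 X2.887 Y22.761
G1 X0.017 Y13.492
G1 X3.776 Y4.548
G1 X12.405 Y0.112
G1 X21.866 Y2.261
G1 X27.733 Y9.988
G1 X27.260 Y19.679
; layer 4
G0 Z13.768
G0 X27.260 Y19.679
G1 X20.669 Y26.799
G1 X11.043 Y28.016
G1 X2.887 Y22.761
G1 X0.017 Y13.492
G1 X3.776 Y4.548
G1 X12.405 Y0.112
G1 X21.866 Y2.261
G1 X27.733 Y9.988
G1 X27.260 Y19.679
; layer 5
G0 Z17.210
G0 X27.260 Y19.679
G1 X20.669 Y26.799
G1 X11.043 Y28.016
G1 X2.887 Y22.761
G1 X0.017 Y13.492
G1 X3.776 Y4.548
G1 X12.405 Y0.112
G1 X21.866 Y2.261
G1 X27.733 Y9.988
G1 X27.260 Y19.679
; layer 6
G0 Z20.652
G0 X27.260 Y19.679
G1 X20.669 Y26.799
G1 X11.043 Y28.016
G1 X2.887 Y22.761
G1 X0.017 Y13.492
G1 X3.776 Y4.548
G1 X12.405 Y0.112
G1 X21.866 Y2.261
G1 X27.733 Y9.988
G1 X27.260 Y19.679
; layer 7
G0 Z24.094
G0 X27.260 Y19.679
G1 X20.669 Y26.799
G1 X11.043 Y28.016
G1 X2.887 Y22.761
G1 X0.017 Y13.492
G1 X3.776 Y4.548
G1 X12.405 Y0.112
G1 X21.866 Y2.261
G1 X27.733 Y9.988
G1 X27.260 Y19.679
; layer 8
G0 Z27.536
G0 X27.260 Y19.679
G1 X20.669 Y26.799
G1 X11.043 Y28.016
G1 X2.887 Y22.761
G1 X0.017 Y13.492
G1 X3.776 Y4.548
G1 X12.405 Y0.112
G1 X21.866 Y2.261
G1 X27.733 Y9.988
G1 X27.260 Y19.679
M2 ; end

The solid is a regular 9-sided prism (a cylinder approximated with 9 flat sides), circumscribed radius ≈ 14.2 mm, height ≈ 27.5 mm. Slicing at Δz = 3.442 mm — 8 equal slices spanning the solid's height, so layer i sits at z = i·h/8 — gives 8 non-empty perimeters. Each is a 9-segment closed polygon; G0 lifts to the layer z and rapids to the start vertex, then G1 traces the edges.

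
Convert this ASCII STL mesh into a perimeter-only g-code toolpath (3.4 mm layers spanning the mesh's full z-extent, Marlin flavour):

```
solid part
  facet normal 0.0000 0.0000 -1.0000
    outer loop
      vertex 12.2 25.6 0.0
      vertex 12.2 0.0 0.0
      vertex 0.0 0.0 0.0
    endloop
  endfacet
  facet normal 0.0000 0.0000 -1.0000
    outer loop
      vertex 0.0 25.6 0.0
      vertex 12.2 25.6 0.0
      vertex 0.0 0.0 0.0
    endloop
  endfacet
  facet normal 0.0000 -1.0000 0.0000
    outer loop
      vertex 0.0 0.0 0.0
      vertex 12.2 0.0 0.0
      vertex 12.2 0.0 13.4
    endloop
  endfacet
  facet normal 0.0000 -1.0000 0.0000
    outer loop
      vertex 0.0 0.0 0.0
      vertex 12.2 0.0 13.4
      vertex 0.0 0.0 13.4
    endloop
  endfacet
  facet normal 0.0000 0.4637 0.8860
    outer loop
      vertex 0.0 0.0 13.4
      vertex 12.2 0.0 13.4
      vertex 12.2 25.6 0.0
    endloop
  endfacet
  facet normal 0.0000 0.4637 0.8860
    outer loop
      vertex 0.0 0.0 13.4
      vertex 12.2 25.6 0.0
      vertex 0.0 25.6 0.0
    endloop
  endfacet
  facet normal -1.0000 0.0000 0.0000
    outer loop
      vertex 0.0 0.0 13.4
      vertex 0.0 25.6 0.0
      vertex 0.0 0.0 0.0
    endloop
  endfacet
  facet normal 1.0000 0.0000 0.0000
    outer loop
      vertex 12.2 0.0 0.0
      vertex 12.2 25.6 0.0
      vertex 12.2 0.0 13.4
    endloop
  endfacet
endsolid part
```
; perimeter-only toolpath
G21 ; units = mm
G90 ; absolute positioning
G28 ; home
; layer 1
G0 Z3.4
G0 X0.0 Y0.0
G1 X12.2 Y0.0
G1 X12.2 Y19.2
G1 X0.0 Y19.2
G1 X0.0 Y0.0
; layer 2
G0 Z6.7
G0 X0.0 Y0.0
G1 X12.2 Y0.0
G1 X12.2 Y12.8
G1 X0.0 Y12.8
G1 X0.0 Y0.0
; layer 3
G0 Z10.1
G0 X0.0 Y0.0
G1 X12.2 Y0.0
G1 X12.2 Y6.4
G1 X0.0 Y6.4
G1 X0.0 Y0.0
M2 ; end

The solid is a wedge (ramp): 12.2 × 25.6 mm base, rising to 13.4 mm along the y=0 edge and sloping linearly to z=0 at y=25.6. Slicing at Δz = 3.4 mm — 4 equal slices spanning the solid's height, so layer i sits at z = i·h/4 — gives 3 non-empty perimeters. Each is a 4-segment closed polygon; G0 lifts to the layer z and rapids to the start vertex, then G1 traces the edges. The cross-section shrinks linearly with z (the slice at the apex is degenerate and omitted).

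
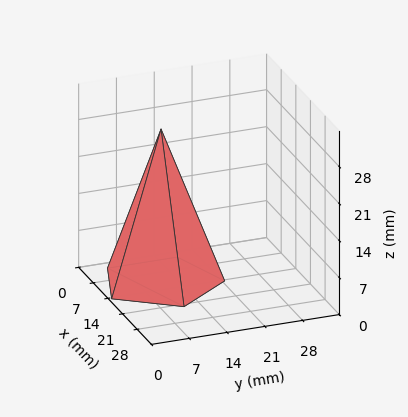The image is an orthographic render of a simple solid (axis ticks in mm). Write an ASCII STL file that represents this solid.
Reading the render: the shape is a regular 5-sided pyramid, base circumscribed radius ≈ 11 mm, apex at z ≈ 29 mm (dimensions read to the nearest mm from the axis ticks). For the STL, each face is triangulated and given an outward normal.

solid part
  facet normal 0.0000 0.0000 -1.0000
    outer loop
      vertex 2.101 17.466 0.000
      vertex 14.399 21.462 0.000
      vertex 22.000 11.000 0.000
    endloop
  endfacet
  facet normal 0.0000 0.0000 -1.0000
    outer loop
      vertex 2.101 4.534 0.000
      vertex 2.101 17.466 0.000
      vertex 22.000 11.000 0.000
    endloop
  endfacet
  facet normal 0.0000 0.0000 -1.0000
    outer loop
      vertex 14.399 0.538 0.000
      vertex 2.101 4.534 0.000
      vertex 22.000 11.000 0.000
    endloop
  endfacet
  facet normal 0.7734 0.5619 0.2934
    outer loop
      vertex 22.000 11.000 0.000
      vertex 14.399 21.462 0.000
      vertex 11.000 11.000 29.000
    endloop
  endfacet
  facet normal -0.2954 0.9092 0.2934
    outer loop
      vertex 14.399 21.462 0.000
      vertex 2.101 17.466 0.000
      vertex 11.000 11.000 29.000
    endloop
  endfacet
  facet normal -0.9560 0.0000 0.2934
    outer loop
      vertex 2.101 17.466 0.000
      vertex 2.101 4.534 0.000
      vertex 11.000 11.000 29.000
    endloop
  endfacet
  facet normal -0.2954 -0.9092 0.2934
    outer loop
      vertex 2.101 4.534 0.000
      vertex 14.399 0.538 0.000
      vertex 11.000 11.000 29.000
    endloop
  endfacet
  facet normal 0.7734 -0.5619 0.2934
    outer loop
      vertex 14.399 0.538 0.000
      vertex 22.000 11.000 0.000
      vertex 11.000 11.000 29.000
    endloop
  endfacet
endsolid part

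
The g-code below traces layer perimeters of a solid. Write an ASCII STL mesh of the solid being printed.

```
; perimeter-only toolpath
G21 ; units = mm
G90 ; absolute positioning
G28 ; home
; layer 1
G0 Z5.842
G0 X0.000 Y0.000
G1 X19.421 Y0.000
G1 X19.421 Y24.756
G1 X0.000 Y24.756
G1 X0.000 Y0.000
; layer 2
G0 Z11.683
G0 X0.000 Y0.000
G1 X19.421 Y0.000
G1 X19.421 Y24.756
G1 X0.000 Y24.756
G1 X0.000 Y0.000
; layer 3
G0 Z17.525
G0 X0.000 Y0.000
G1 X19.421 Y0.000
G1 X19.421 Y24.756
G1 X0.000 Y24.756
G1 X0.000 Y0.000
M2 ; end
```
solid part
  facet normal 0.0000 0.0000 -1.0000
    outer loop
      vertex 19.421 24.756 0.000
      vertex 19.421 0.000 0.000
      vertex 0.000 0.000 0.000
    endloop
  endfacet
  facet normal 0.0000 0.0000 -1.0000
    outer loop
      vertex 0.000 24.756 0.000
      vertex 19.421 24.756 0.000
      vertex 0.000 0.000 0.000
    endloop
  endfacet
  facet normal 0.0000 0.0000 1.0000
    outer loop
      vertex 0.000 0.000 17.525
      vertex 19.421 0.000 17.525
      vertex 19.421 24.756 17.525
    endloop
  endfacet
  facet normal 0.0000 0.0000 1.0000
    outer loop
      vertex 0.000 0.000 17.525
      vertex 19.421 24.756 17.525
      vertex 0.000 24.756 17.525
    endloop
  endfacet
  facet normal 0.0000 -1.0000 0.0000
    outer loop
      vertex 0.000 0.000 0.000
      vertex 19.421 0.000 0.000
      vertex 19.421 0.000 17.525
    endloop
  endfacet
  facet normal 0.0000 -1.0000 0.0000
    outer loop
      vertex 0.000 0.000 0.000
      vertex 19.421 0.000 17.525
      vertex 0.000 0.000 17.525
    endloop
  endfacet
  facet normal 0.0000 1.0000 0.0000
    outer loop
      vertex 19.421 24.756 17.525
      vertex 19.421 24.756 0.000
      vertex 0.000 24.756 0.000
    endloop
  endfacet
  facet normal 0.0000 1.0000 0.0000
    outer loop
      vertex 0.000 24.756 17.525
      vertex 19.421 24.756 17.525
      vertex 0.000 24.756 0.000
    endloop
  endfacet
  facet normal -1.0000 0.0000 0.0000
    outer loop
      vertex 0.000 24.756 17.525
      vertex 0.000 24.756 0.000
      vertex 0.000 0.000 0.000
    endloop
  endfacet
  facet normal -1.0000 0.0000 0.0000
    outer loop
      vertex 0.000 0.000 17.525
      vertex 0.000 24.756 17.525
      vertex 0.000 0.000 0.000
    endloop
  endfacet
  facet normal 1.0000 0.0000 0.0000
    outer loop
      vertex 19.421 0.000 0.000
      vertex 19.421 24.756 0.000
      vertex 19.421 24.756 17.525
    endloop
  endfacet
  facet normal 1.0000 0.0000 0.0000
    outer loop
      vertex 19.421 0.000 0.000
      vertex 19.421 24.756 17.525
      vertex 19.421 0.000 17.525
    endloop
  endfacet
endsolid part

The G0 Z moves step by Δz≈5.842 mm. Every layer's G1 loop is the same polygon, so the solid is a straight extrusion of it from z=0 to z≈17.5. Closing with flat bottom and top caps and triangulating gives 12 facets — a rectangular box, roughly 19.4 × 24.8 mm footprint and 17.5 mm tall.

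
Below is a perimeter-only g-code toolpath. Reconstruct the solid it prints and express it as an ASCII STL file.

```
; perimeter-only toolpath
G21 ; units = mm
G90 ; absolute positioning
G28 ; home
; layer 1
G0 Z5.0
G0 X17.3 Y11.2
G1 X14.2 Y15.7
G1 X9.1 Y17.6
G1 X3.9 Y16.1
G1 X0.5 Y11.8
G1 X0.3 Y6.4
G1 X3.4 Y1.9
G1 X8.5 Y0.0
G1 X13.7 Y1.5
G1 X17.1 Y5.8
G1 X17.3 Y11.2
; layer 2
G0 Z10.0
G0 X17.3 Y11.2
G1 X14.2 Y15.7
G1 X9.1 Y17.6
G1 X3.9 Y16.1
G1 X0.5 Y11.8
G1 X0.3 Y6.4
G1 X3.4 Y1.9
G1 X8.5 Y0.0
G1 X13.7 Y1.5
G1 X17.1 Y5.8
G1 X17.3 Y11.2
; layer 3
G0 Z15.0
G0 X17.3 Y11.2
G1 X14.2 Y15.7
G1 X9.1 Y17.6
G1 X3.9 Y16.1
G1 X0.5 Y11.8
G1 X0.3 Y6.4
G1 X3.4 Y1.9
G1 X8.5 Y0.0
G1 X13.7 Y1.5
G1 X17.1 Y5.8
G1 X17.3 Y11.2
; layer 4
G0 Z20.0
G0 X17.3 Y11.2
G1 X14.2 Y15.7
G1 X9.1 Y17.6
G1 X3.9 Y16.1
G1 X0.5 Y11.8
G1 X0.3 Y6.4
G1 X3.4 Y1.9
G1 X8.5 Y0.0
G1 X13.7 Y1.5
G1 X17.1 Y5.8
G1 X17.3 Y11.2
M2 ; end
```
solid part
  facet normal 0.0000 0.0000 -1.0000
    outer loop
      vertex 9.1 17.6 0.0
      vertex 14.2 15.7 0.0
      vertex 17.3 11.2 0.0
    endloop
  endfacet
  facet normal 0.0000 0.0000 -1.0000
    outer loop
      vertex 3.9 16.1 0.0
      vertex 9.1 17.6 0.0
      vertex 17.3 11.2 0.0
    endloop
  endfacet
  facet normal 0.0000 0.0000 -1.0000
    outer loop
      vertex 0.5 11.8 0.0
      vertex 3.9 16.1 0.0
      vertex 17.3 11.2 0.0
    endloop
  endfacet
  facet normal 0.0000 0.0000 -1.0000
    outer loop
      vertex 0.3 6.4 0.0
      vertex 0.5 11.8 0.0
      vertex 17.3 11.2 0.0
    endloop
  endfacet
  facet normal 0.0000 0.0000 -1.0000
    outer loop
      vertex 3.4 1.9 0.0
      vertex 0.3 6.4 0.0
      vertex 17.3 11.2 0.0
    endloop
  endfacet
  facet normal 0.0000 0.0000 -1.0000
    outer loop
      vertex 8.5 0.0 0.0
      vertex 3.4 1.9 0.0
      vertex 17.3 11.2 0.0
    endloop
  endfacet
  facet normal 0.0000 0.0000 -1.0000
    outer loop
      vertex 13.7 1.5 0.0
      vertex 8.5 0.0 0.0
      vertex 17.3 11.2 0.0
    endloop
  endfacet
  facet normal 0.0000 0.0000 -1.0000
    outer loop
      vertex 17.1 5.8 0.0
      vertex 13.7 1.5 0.0
      vertex 17.3 11.2 0.0
    endloop
  endfacet
  facet normal 0.0000 0.0000 1.0000
    outer loop
      vertex 17.3 11.2 20.0
      vertex 14.2 15.7 20.0
      vertex 9.1 17.6 20.0
    endloop
  endfacet
  facet normal 0.0000 0.0000 1.0000
    outer loop
      vertex 17.3 11.2 20.0
      vertex 9.1 17.6 20.0
      vertex 3.9 16.1 20.0
    endloop
  endfacet
  facet normal 0.0000 0.0000 1.0000
    outer loop
      vertex 17.3 11.2 20.0
      vertex 3.9 16.1 20.0
      vertex 0.5 11.8 20.0
    endloop
  endfacet
  facet normal 0.0000 0.0000 1.0000
    outer loop
      vertex 17.3 11.2 20.0
      vertex 0.5 11.8 20.0
      vertex 0.3 6.4 20.0
    endloop
  endfacet
  facet normal 0.0000 0.0000 1.0000
    outer loop
      vertex 17.3 11.2 20.0
      vertex 0.3 6.4 20.0
      vertex 3.4 1.9 20.0
    endloop
  endfacet
  facet normal 0.0000 0.0000 1.0000
    outer loop
      vertex 17.3 11.2 20.0
      vertex 3.4 1.9 20.0
      vertex 8.5 0.0 20.0
    endloop
  endfacet
  facet normal 0.0000 0.0000 1.0000
    outer loop
      vertex 17.3 11.2 20.0
      vertex 8.5 0.0 20.0
      vertex 13.7 1.5 20.0
    endloop
  endfacet
  facet normal 0.0000 0.0000 1.0000
    outer loop
      vertex 17.3 11.2 20.0
      vertex 13.7 1.5 20.0
      vertex 17.1 5.8 20.0
    endloop
  endfacet
  facet normal 0.8235 0.5673 0.0000
    outer loop
      vertex 17.3 11.2 0.0
      vertex 14.2 15.7 0.0
      vertex 14.2 15.7 20.0
    endloop
  endfacet
  facet normal 0.8235 0.5673 0.0000
    outer loop
      vertex 17.3 11.2 0.0
      vertex 14.2 15.7 20.0
      vertex 17.3 11.2 20.0
    endloop
  endfacet
  facet normal 0.3491 0.9371 0.0000
    outer loop
      vertex 14.2 15.7 0.0
      vertex 9.1 17.6 0.0
      vertex 9.1 17.6 20.0
    endloop
  endfacet
  facet normal 0.3491 0.9371 0.0000
    outer loop
      vertex 14.2 15.7 0.0
      vertex 9.1 17.6 20.0
      vertex 14.2 15.7 20.0
    endloop
  endfacet
  facet normal -0.2772 0.9608 0.0000
    outer loop
      vertex 9.1 17.6 0.0
      vertex 3.9 16.1 0.0
      vertex 3.9 16.1 20.0
    endloop
  endfacet
  facet normal -0.2772 0.9608 0.0000
    outer loop
      vertex 9.1 17.6 0.0
      vertex 3.9 16.1 20.0
      vertex 9.1 17.6 20.0
    endloop
  endfacet
  facet normal -0.7844 0.6202 0.0000
    outer loop
      vertex 3.9 16.1 0.0
      vertex 0.5 11.8 0.0
      vertex 0.5 11.8 20.0
    endloop
  endfacet
  facet normal -0.7844 0.6202 0.0000
    outer loop
      vertex 3.9 16.1 0.0
      vertex 0.5 11.8 20.0
      vertex 3.9 16.1 20.0
    endloop
  endfacet
  facet normal -0.9993 0.0370 0.0000
    outer loop
      vertex 0.5 11.8 0.0
      vertex 0.3 6.4 0.0
      vertex 0.3 6.4 20.0
    endloop
  endfacet
  facet normal -0.9993 0.0370 0.0000
    outer loop
      vertex 0.5 11.8 0.0
      vertex 0.3 6.4 20.0
      vertex 0.5 11.8 20.0
    endloop
  endfacet
  facet normal -0.8235 -0.5673 0.0000
    outer loop
      vertex 0.3 6.4 0.0
      vertex 3.4 1.9 0.0
      vertex 3.4 1.9 20.0
    endloop
  endfacet
  facet normal -0.8235 -0.5673 0.0000
    outer loop
      vertex 0.3 6.4 0.0
      vertex 3.4 1.9 20.0
      vertex 0.3 6.4 20.0
    endloop
  endfacet
  facet normal -0.3491 -0.9371 0.0000
    outer loop
      vertex 3.4 1.9 0.0
      vertex 8.5 0.0 0.0
      vertex 8.5 0.0 20.0
    endloop
  endfacet
  facet normal -0.3491 -0.9371 0.0000
    outer loop
      vertex 3.4 1.9 0.0
      vertex 8.5 0.0 20.0
      vertex 3.4 1.9 20.0
    endloop
  endfacet
  facet normal 0.2772 -0.9608 0.0000
    outer loop
      vertex 8.5 0.0 0.0
      vertex 13.7 1.5 0.0
      vertex 13.7 1.5 20.0
    endloop
  endfacet
  facet normal 0.2772 -0.9608 0.0000
    outer loop
      vertex 8.5 0.0 0.0
      vertex 13.7 1.5 20.0
      vertex 8.5 0.0 20.0
    endloop
  endfacet
  facet normal 0.7844 -0.6202 0.0000
    outer loop
      vertex 13.7 1.5 0.0
      vertex 17.1 5.8 0.0
      vertex 17.1 5.8 20.0
    endloop
  endfacet
  facet normal 0.7844 -0.6202 0.0000
    outer loop
      vertex 13.7 1.5 0.0
      vertex 17.1 5.8 20.0
      vertex 13.7 1.5 20.0
    endloop
  endfacet
  facet normal 0.9993 -0.0370 0.0000
    outer loop
      vertex 17.1 5.8 0.0
      vertex 17.3 11.2 0.0
      vertex 17.3 11.2 20.0
    endloop
  endfacet
  facet normal 0.9993 -0.0370 0.0000
    outer loop
      vertex 17.1 5.8 0.0
      vertex 17.3 11.2 20.0
      vertex 17.1 5.8 20.0
    endloop
  endfacet
endsolid part

The G0 Z moves step by Δz≈5.0 mm. Every layer's G1 loop is the same polygon, so the solid is a straight extrusion of it from z=0 to z≈20. Closing with flat bottom and top caps and triangulating gives 36 facets — a regular 10-sided prism (a cylinder approximated with 10 flat sides), circumscribed radius ≈ 8.8 mm, height ≈ 20 mm.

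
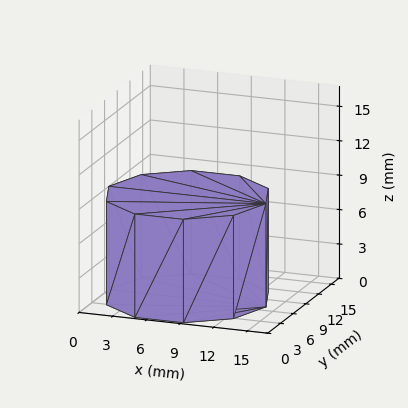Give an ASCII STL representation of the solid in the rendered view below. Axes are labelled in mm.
Reading the render: the shape is a regular 10-sided prism (a cylinder approximated with 10 flat sides), circumscribed radius ≈ 7 mm, height ≈ 9 mm (dimensions read to the nearest mm from the axis ticks). For the STL, each face is triangulated and given an outward normal.

solid part
  facet normal 0.0000 0.0000 -1.0000
    outer loop
      vertex 9.16 13.66 0.00
      vertex 12.66 11.11 0.00
      vertex 14.00 7.00 0.00
    endloop
  endfacet
  facet normal 0.0000 0.0000 -1.0000
    outer loop
      vertex 4.84 13.66 0.00
      vertex 9.16 13.66 0.00
      vertex 14.00 7.00 0.00
    endloop
  endfacet
  facet normal 0.0000 0.0000 -1.0000
    outer loop
      vertex 1.34 11.11 0.00
      vertex 4.84 13.66 0.00
      vertex 14.00 7.00 0.00
    endloop
  endfacet
  facet normal 0.0000 0.0000 -1.0000
    outer loop
      vertex 0.00 7.00 0.00
      vertex 1.34 11.11 0.00
      vertex 14.00 7.00 0.00
    endloop
  endfacet
  facet normal 0.0000 0.0000 -1.0000
    outer loop
      vertex 1.34 2.89 0.00
      vertex 0.00 7.00 0.00
      vertex 14.00 7.00 0.00
    endloop
  endfacet
  facet normal 0.0000 0.0000 -1.0000
    outer loop
      vertex 4.84 0.34 0.00
      vertex 1.34 2.89 0.00
      vertex 14.00 7.00 0.00
    endloop
  endfacet
  facet normal 0.0000 0.0000 -1.0000
    outer loop
      vertex 9.16 0.34 0.00
      vertex 4.84 0.34 0.00
      vertex 14.00 7.00 0.00
    endloop
  endfacet
  facet normal 0.0000 0.0000 -1.0000
    outer loop
      vertex 12.66 2.89 0.00
      vertex 9.16 0.34 0.00
      vertex 14.00 7.00 0.00
    endloop
  endfacet
  facet normal 0.0000 0.0000 1.0000
    outer loop
      vertex 14.00 7.00 9.00
      vertex 12.66 11.11 9.00
      vertex 9.16 13.66 9.00
    endloop
  endfacet
  facet normal 0.0000 0.0000 1.0000
    outer loop
      vertex 14.00 7.00 9.00
      vertex 9.16 13.66 9.00
      vertex 4.84 13.66 9.00
    endloop
  endfacet
  facet normal 0.0000 0.0000 1.0000
    outer loop
      vertex 14.00 7.00 9.00
      vertex 4.84 13.66 9.00
      vertex 1.34 11.11 9.00
    endloop
  endfacet
  facet normal 0.0000 0.0000 1.0000
    outer loop
      vertex 14.00 7.00 9.00
      vertex 1.34 11.11 9.00
      vertex 0.00 7.00 9.00
    endloop
  endfacet
  facet normal 0.0000 0.0000 1.0000
    outer loop
      vertex 14.00 7.00 9.00
      vertex 0.00 7.00 9.00
      vertex 1.34 2.89 9.00
    endloop
  endfacet
  facet normal 0.0000 0.0000 1.0000
    outer loop
      vertex 14.00 7.00 9.00
      vertex 1.34 2.89 9.00
      vertex 4.84 0.34 9.00
    endloop
  endfacet
  facet normal 0.0000 0.0000 1.0000
    outer loop
      vertex 14.00 7.00 9.00
      vertex 4.84 0.34 9.00
      vertex 9.16 0.34 9.00
    endloop
  endfacet
  facet normal 0.0000 0.0000 1.0000
    outer loop
      vertex 14.00 7.00 9.00
      vertex 9.16 0.34 9.00
      vertex 12.66 2.89 9.00
    endloop
  endfacet
  facet normal 0.9507 0.3100 0.0000
    outer loop
      vertex 14.00 7.00 0.00
      vertex 12.66 11.11 0.00
      vertex 12.66 11.11 9.00
    endloop
  endfacet
  facet normal 0.9507 0.3100 0.0000
    outer loop
      vertex 14.00 7.00 0.00
      vertex 12.66 11.11 9.00
      vertex 14.00 7.00 9.00
    endloop
  endfacet
  facet normal 0.5889 0.8082 0.0000
    outer loop
      vertex 12.66 11.11 0.00
      vertex 9.16 13.66 0.00
      vertex 9.16 13.66 9.00
    endloop
  endfacet
  facet normal 0.5889 0.8082 0.0000
    outer loop
      vertex 12.66 11.11 0.00
      vertex 9.16 13.66 9.00
      vertex 12.66 11.11 9.00
    endloop
  endfacet
  facet normal 0.0000 1.0000 0.0000
    outer loop
      vertex 9.16 13.66 0.00
      vertex 4.84 13.66 0.00
      vertex 4.84 13.66 9.00
    endloop
  endfacet
  facet normal 0.0000 1.0000 0.0000
    outer loop
      vertex 9.16 13.66 0.00
      vertex 4.84 13.66 9.00
      vertex 9.16 13.66 9.00
    endloop
  endfacet
  facet normal -0.5889 0.8082 0.0000
    outer loop
      vertex 4.84 13.66 0.00
      vertex 1.34 11.11 0.00
      vertex 1.34 11.11 9.00
    endloop
  endfacet
  facet normal -0.5889 0.8082 0.0000
    outer loop
      vertex 4.84 13.66 0.00
      vertex 1.34 11.11 9.00
      vertex 4.84 13.66 9.00
    endloop
  endfacet
  facet normal -0.9507 0.3100 0.0000
    outer loop
      vertex 1.34 11.11 0.00
      vertex 0.00 7.00 0.00
      vertex 0.00 7.00 9.00
    endloop
  endfacet
  facet normal -0.9507 0.3100 0.0000
    outer loop
      vertex 1.34 11.11 0.00
      vertex 0.00 7.00 9.00
      vertex 1.34 11.11 9.00
    endloop
  endfacet
  facet normal -0.9507 -0.3100 0.0000
    outer loop
      vertex 0.00 7.00 0.00
      vertex 1.34 2.89 0.00
      vertex 1.34 2.89 9.00
    endloop
  endfacet
  facet normal -0.9507 -0.3100 0.0000
    outer loop
      vertex 0.00 7.00 0.00
      vertex 1.34 2.89 9.00
      vertex 0.00 7.00 9.00
    endloop
  endfacet
  facet normal -0.5889 -0.8082 0.0000
    outer loop
      vertex 1.34 2.89 0.00
      vertex 4.84 0.34 0.00
      vertex 4.84 0.34 9.00
    endloop
  endfacet
  facet normal -0.5889 -0.8082 0.0000
    outer loop
      vertex 1.34 2.89 0.00
      vertex 4.84 0.34 9.00
      vertex 1.34 2.89 9.00
    endloop
  endfacet
  facet normal 0.0000 -1.0000 0.0000
    outer loop
      vertex 4.84 0.34 0.00
      vertex 9.16 0.34 0.00
      vertex 9.16 0.34 9.00
    endloop
  endfacet
  facet normal 0.0000 -1.0000 0.0000
    outer loop
      vertex 4.84 0.34 0.00
      vertex 9.16 0.34 9.00
      vertex 4.84 0.34 9.00
    endloop
  endfacet
  facet normal 0.5889 -0.8082 0.0000
    outer loop
      vertex 9.16 0.34 0.00
      vertex 12.66 2.89 0.00
      vertex 12.66 2.89 9.00
    endloop
  endfacet
  facet normal 0.5889 -0.8082 0.0000
    outer loop
      vertex 9.16 0.34 0.00
      vertex 12.66 2.89 9.00
      vertex 9.16 0.34 9.00
    endloop
  endfacet
  facet normal 0.9507 -0.3100 0.0000
    outer loop
      vertex 12.66 2.89 0.00
      vertex 14.00 7.00 0.00
      vertex 14.00 7.00 9.00
    endloop
  endfacet
  facet normal 0.9507 -0.3100 0.0000
    outer loop
      vertex 12.66 2.89 0.00
      vertex 14.00 7.00 9.00
      vertex 12.66 2.89 9.00
    endloop
  endfacet
endsolid part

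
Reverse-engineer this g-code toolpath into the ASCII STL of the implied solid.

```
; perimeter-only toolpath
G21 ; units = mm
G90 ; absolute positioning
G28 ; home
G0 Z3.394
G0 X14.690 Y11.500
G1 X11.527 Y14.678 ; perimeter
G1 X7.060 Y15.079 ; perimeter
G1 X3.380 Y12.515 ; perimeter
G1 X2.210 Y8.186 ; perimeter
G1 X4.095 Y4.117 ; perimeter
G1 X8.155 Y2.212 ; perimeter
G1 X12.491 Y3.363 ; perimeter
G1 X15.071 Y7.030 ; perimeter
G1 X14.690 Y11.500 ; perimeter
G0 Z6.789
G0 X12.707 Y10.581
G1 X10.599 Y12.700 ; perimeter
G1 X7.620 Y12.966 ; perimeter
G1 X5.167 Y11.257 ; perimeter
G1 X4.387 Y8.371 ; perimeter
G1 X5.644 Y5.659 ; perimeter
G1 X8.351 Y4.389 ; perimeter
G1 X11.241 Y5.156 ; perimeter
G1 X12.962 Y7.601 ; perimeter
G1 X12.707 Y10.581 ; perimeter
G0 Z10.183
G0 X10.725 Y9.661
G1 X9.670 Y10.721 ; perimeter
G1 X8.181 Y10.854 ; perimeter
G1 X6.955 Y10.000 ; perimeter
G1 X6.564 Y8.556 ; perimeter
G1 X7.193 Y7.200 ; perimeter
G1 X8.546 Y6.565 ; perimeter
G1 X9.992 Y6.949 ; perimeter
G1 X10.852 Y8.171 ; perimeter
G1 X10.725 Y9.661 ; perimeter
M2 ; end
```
solid part
  facet normal 0.0000 0.0000 -1.0000
    outer loop
      vertex 6.499 17.191 0.000
      vertex 12.455 16.657 0.000
      vertex 16.673 12.419 0.000
    endloop
  endfacet
  facet normal 0.0000 0.0000 -1.0000
    outer loop
      vertex 1.592 13.772 0.000
      vertex 6.499 17.191 0.000
      vertex 16.673 12.419 0.000
    endloop
  endfacet
  facet normal 0.0000 0.0000 -1.0000
    outer loop
      vertex 0.032 8.000 0.000
      vertex 1.592 13.772 0.000
      vertex 16.673 12.419 0.000
    endloop
  endfacet
  facet normal 0.0000 0.0000 -1.0000
    outer loop
      vertex 2.546 2.575 0.000
      vertex 0.032 8.000 0.000
      vertex 16.673 12.419 0.000
    endloop
  endfacet
  facet normal 0.0000 0.0000 -1.0000
    outer loop
      vertex 7.960 0.035 0.000
      vertex 2.546 2.575 0.000
      vertex 16.673 12.419 0.000
    endloop
  endfacet
  facet normal 0.0000 0.0000 -1.0000
    outer loop
      vertex 13.740 1.570 0.000
      vertex 7.960 0.035 0.000
      vertex 16.673 12.419 0.000
    endloop
  endfacet
  facet normal 0.0000 0.0000 -1.0000
    outer loop
      vertex 17.181 6.460 0.000
      vertex 13.740 1.570 0.000
      vertex 16.673 12.419 0.000
    endloop
  endfacet
  facet normal 0.6064 0.6036 0.5177
    outer loop
      vertex 16.673 12.419 0.000
      vertex 12.455 16.657 0.000
      vertex 8.742 8.742 13.578
    endloop
  endfacet
  facet normal 0.0764 0.8522 0.5176
    outer loop
      vertex 12.455 16.657 0.000
      vertex 6.499 17.191 0.000
      vertex 8.742 8.742 13.578
    endloop
  endfacet
  facet normal -0.4891 0.7020 0.5176
    outer loop
      vertex 6.499 17.191 0.000
      vertex 1.592 13.772 0.000
      vertex 8.742 8.742 13.578
    endloop
  endfacet
  facet normal -0.8260 0.2232 0.5176
    outer loop
      vertex 1.592 13.772 0.000
      vertex 0.032 8.000 0.000
      vertex 8.742 8.742 13.578
    endloop
  endfacet
  facet normal -0.7763 -0.3597 0.5176
    outer loop
      vertex 0.032 8.000 0.000
      vertex 2.546 2.575 0.000
      vertex 8.742 8.742 13.578
    endloop
  endfacet
  facet normal -0.3634 -0.7746 0.5176
    outer loop
      vertex 2.546 2.575 0.000
      vertex 7.960 0.035 0.000
      vertex 8.742 8.742 13.578
    endloop
  endfacet
  facet normal 0.2196 -0.8269 0.5176
    outer loop
      vertex 7.960 0.035 0.000
      vertex 13.740 1.570 0.000
      vertex 8.742 8.742 13.578
    endloop
  endfacet
  facet normal 0.6997 -0.4924 0.5176
    outer loop
      vertex 13.740 1.570 0.000
      vertex 17.181 6.460 0.000
      vertex 8.742 8.742 13.578
    endloop
  endfacet
  facet normal 0.8525 0.0727 0.5176
    outer loop
      vertex 17.181 6.460 0.000
      vertex 16.673 12.419 0.000
      vertex 8.742 8.742 13.578
    endloop
  endfacet
endsolid part

The G0 Z moves step by Δz≈3.394 mm. The G1 loops shrink linearly with z, so the solid tapers from its base footprint up to z≈13.6. Closing with a flat bottom cap and the tapered top and triangulating gives 16 facets — a regular 9-sided pyramid, base circumscribed radius ≈ 8.74 mm, apex at z ≈ 13.6 mm.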